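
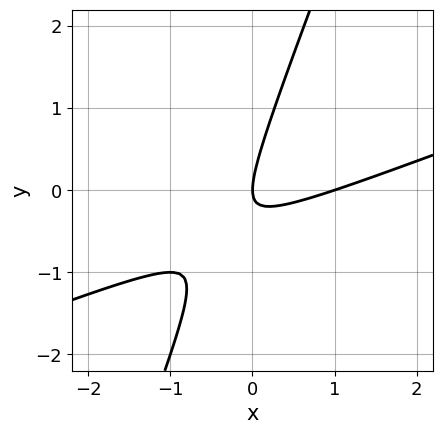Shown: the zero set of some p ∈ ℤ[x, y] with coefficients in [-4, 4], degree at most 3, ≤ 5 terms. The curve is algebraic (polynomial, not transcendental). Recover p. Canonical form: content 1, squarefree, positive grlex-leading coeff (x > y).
The degree is 2 — a generic line meets the curve in up to 2 points.
Checking where it meets the axes: one y-axis crossing is at y = 0; the x-axis gridline crossings are at x ∈ {0, 1}.
Together with the visible shape, these determine p as stated.

x^2 - 3*x*y + y^2 - x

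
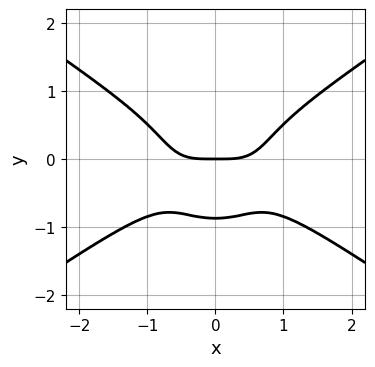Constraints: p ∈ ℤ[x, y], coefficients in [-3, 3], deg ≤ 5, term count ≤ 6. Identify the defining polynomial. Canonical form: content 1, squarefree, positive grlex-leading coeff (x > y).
2*x^4 - 3*x^2*y^2 - 3*y^4 - 2*y

(a) deg p = 4.
(b) Symmetries: the x ↦ −x reflection is a symmetry, so x appears only in even powers.
(c) From the axis intercepts and sections: it crosses the y-axis at the gridline y = 0; it crosses the x-axis at the gridline x = 0.
(d) The integer polynomial consistent with all of this is the stated p.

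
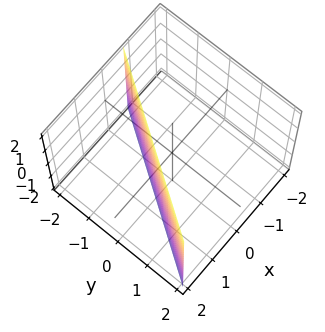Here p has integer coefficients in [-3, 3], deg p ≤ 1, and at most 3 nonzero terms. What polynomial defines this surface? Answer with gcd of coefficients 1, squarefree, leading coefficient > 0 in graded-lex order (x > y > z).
The degree is 1 — every cross-section is a straight line — this is a plane.
From the axis intercepts and sections: it crosses the y-axis at the gridline y = -1; the surface avoids every integer z-axis point in the box.
These observations pin down the coefficients.

3*x - 2*y - 2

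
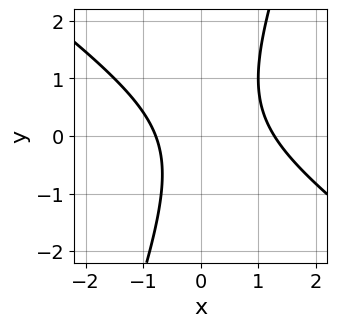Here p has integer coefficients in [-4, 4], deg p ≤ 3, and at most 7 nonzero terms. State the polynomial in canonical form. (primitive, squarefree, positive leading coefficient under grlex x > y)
The degree is 2 — the shape is more complex than any degree-1 curve.
From the axis intercepts and sections: no y-intercept at any integer in the box.
The integer polynomial consistent with all of this is the stated p.

2*x^2 + 2*x*y - y^2 - x - 2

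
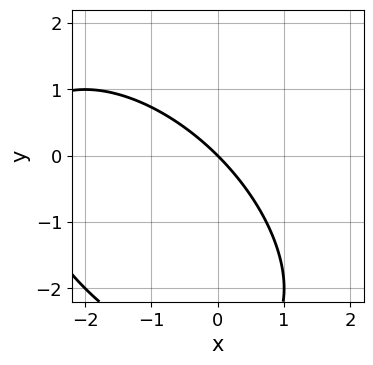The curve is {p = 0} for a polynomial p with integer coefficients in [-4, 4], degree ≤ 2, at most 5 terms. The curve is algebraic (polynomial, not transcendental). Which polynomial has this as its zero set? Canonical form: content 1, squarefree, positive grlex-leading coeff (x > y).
First, deg p = 2.
Then, reading off the gridlines: one x-axis crossing is at x = 0; it meets the y-axis at y = 0 (among the integer gridlines).
Finally, together with the visible shape, these determine p as stated.

x^2 + x*y + y^2 + 3*x + 3*y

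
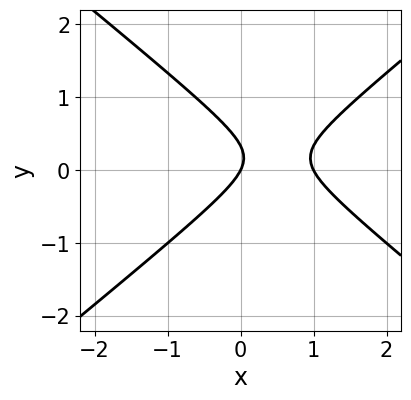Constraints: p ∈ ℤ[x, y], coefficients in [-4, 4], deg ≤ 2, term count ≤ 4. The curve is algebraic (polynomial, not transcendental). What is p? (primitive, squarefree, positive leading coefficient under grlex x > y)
2*x^2 - 3*y^2 - 2*x + y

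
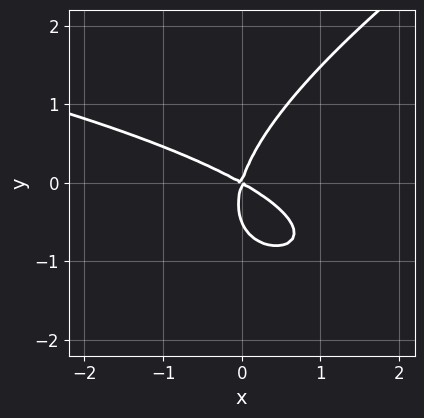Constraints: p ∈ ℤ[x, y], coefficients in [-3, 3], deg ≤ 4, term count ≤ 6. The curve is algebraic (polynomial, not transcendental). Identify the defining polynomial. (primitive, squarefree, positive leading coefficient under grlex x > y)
x*y^2 - 2*y^3 + 2*x^2 + 3*x*y - y^2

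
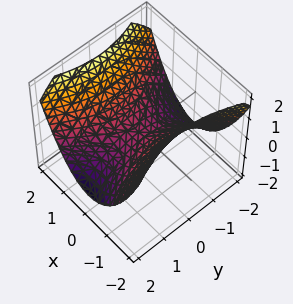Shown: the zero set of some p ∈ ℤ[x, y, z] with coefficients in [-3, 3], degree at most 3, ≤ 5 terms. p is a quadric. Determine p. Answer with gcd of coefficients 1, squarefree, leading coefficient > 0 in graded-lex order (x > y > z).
2*x^2 - y^2 - 3*z

1. Degree: a saddle surface; a quadric, so deg p = 2.
2. Symmetries: it's symmetric under x → −x, forcing even powers of x; it's symmetric under y → −y, forcing even powers of y.
3. Against the integer gridlines: it crosses the x-axis at the gridline x = 0; it meets the z-axis at z = 0 (among the integer gridlines); it crosses the y-axis at the gridline y = 0.
4. Assembling these constraints gives the stated polynomial.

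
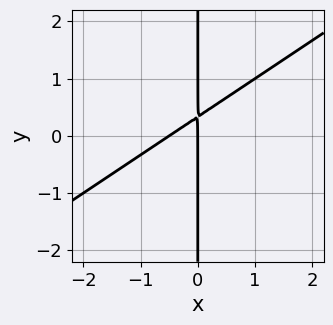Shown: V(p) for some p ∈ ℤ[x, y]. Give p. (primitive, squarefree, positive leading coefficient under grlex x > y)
First, degree: the shape is more complex than any degree-1 curve, so deg p = 2.
Then, reading off the gridlines: every point of the y-axis in the box is on the curve; one x-axis crossing is at x = 0.
Finally, assembling these constraints gives the stated polynomial.

2*x^2 - 3*x*y + x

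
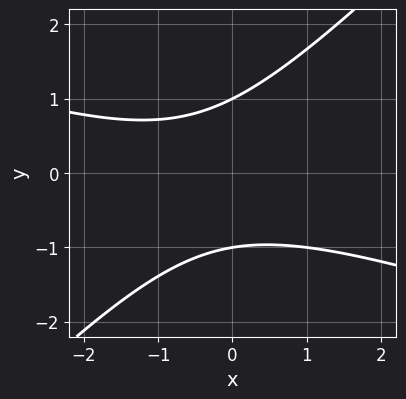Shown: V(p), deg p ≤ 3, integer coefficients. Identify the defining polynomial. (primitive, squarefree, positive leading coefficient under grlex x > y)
x^2 + 2*x*y - 3*y^2 + x + 3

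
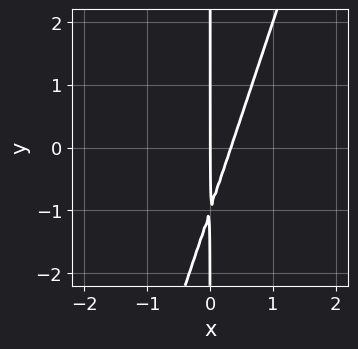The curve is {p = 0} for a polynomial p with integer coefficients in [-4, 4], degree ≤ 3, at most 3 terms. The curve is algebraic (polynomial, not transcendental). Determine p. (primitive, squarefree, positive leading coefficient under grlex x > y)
First, the degree is 2 — a generic line meets the curve in up to 2 points.
Next, from the visible intercepts: one x-axis crossing is at x = 0; the visible y-axis segment lies entirely on the curve.
Finally, these observations pin down the coefficients.

3*x^2 - x*y - x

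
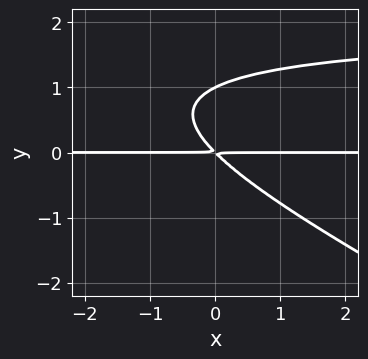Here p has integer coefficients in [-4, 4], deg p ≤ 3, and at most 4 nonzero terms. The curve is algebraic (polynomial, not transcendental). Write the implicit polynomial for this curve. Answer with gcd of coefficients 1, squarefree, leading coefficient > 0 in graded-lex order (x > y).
x*y^2 + 2*y^3 - 2*x*y - 2*y^2

deg p = 3.
From the visible intercepts: every point of the x-axis in the box is on the curve; it meets the y-axis at y = 1 (among the integer gridlines).
These observations pin down the coefficients.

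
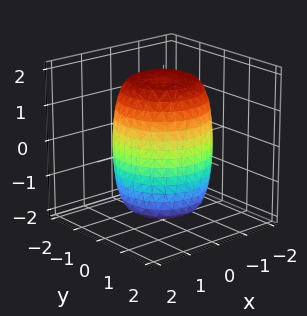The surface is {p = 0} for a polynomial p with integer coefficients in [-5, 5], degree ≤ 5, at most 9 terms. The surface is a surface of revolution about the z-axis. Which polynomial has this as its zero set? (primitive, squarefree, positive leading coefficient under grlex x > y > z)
(a) Degree: no degree-3 surface has this shape, so deg p = 4.
(b) Symmetry: the z-axis is an axis of rotation, so x and y enter only as x² + y².
(c) Checking where it meets the axes: a circular section at z = -1 has radius between 1 and 2.
(d) Matching integer coefficients to the picture gives p.

2*x^4 + 4*x^2*y^2 + 2*y^4 - 2*x^2 - 2*y^2 + z^2 - 3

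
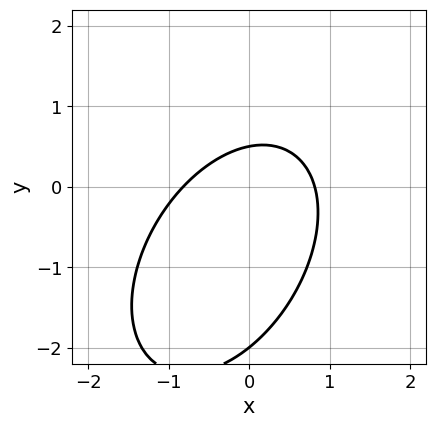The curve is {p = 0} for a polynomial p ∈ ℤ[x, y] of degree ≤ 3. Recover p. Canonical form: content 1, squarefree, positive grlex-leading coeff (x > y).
3*x^2 - 2*x*y + 2*y^2 + 3*y - 2

Degree: the shape is more complex than any degree-1 curve, so deg p = 2.
From the axis intercepts and sections: it meets the y-axis at y = -2 (among the integer gridlines).
Solving for integer coefficients yields p as stated.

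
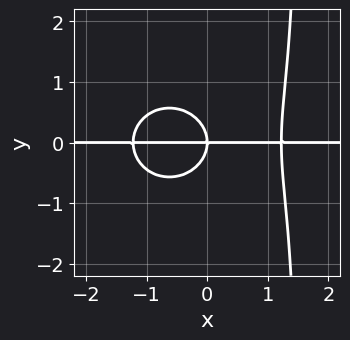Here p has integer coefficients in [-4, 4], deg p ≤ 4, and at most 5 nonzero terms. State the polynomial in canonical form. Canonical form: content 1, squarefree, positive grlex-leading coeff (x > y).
1. deg p = 4. No degree-3 curve has this shape.
2. Checking where it meets the axes: one y-axis crossing is at y = 0; every point of the x-axis in the box is on the curve.
3. Matching integer coefficients to the picture gives p.

2*x^3*y + 2*x*y^3 - 3*y^3 - 3*x*y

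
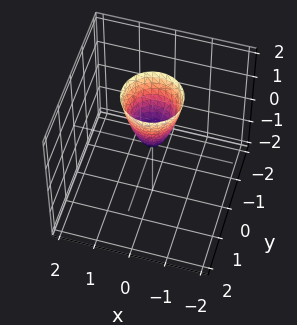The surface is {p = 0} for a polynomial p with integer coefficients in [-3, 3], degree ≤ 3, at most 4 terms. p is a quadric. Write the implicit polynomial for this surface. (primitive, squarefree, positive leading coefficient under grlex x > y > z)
3*x^2 + 3*y^2 - z

Degree: a paraboloid; a quadric, so deg p = 2.
Symmetries: rotational symmetry about the z-axis ⇒ p depends on x, y only through x² + y².
Observable constraints: one y-axis crossing is at y = 0; it crosses the z-axis at the gridline z = 0.
Solving for integer coefficients yields p as stated.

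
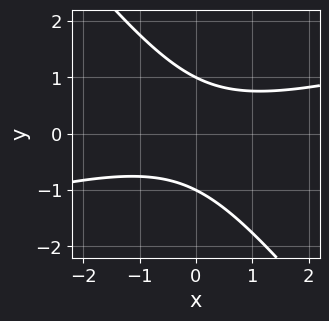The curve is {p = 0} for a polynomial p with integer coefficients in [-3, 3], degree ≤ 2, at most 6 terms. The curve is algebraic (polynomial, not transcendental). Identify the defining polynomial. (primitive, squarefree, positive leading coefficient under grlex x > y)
1. Degree: a generic line meets the curve in up to 2 points, so deg p = 2.
2. From the visible intercepts: it misses every integer gridline on the x-axis; among the integer gridlines, it crosses the y-axis at y ∈ {-1, 1}.
3. Assembling these constraints gives the stated polynomial.

x^2 - 3*x*y - 3*y^2 + 3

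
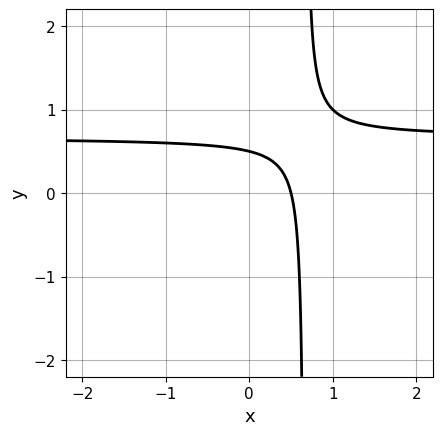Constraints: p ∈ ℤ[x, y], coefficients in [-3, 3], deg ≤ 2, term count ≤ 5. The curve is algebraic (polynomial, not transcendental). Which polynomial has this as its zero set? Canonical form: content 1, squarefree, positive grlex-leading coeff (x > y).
3*x*y - 2*x - 2*y + 1

The degree is 2 — no degree-1 curve has this shape.
The integer polynomial consistent with all of this is the stated p.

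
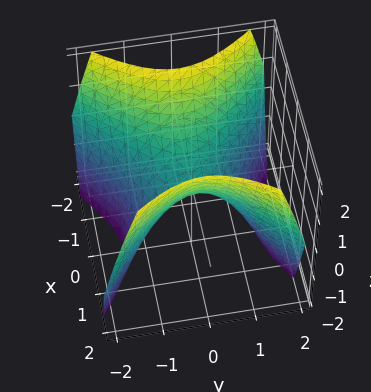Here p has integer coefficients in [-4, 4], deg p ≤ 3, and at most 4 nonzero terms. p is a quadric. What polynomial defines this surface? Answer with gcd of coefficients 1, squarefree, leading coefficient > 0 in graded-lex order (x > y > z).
First, the degree is 2 — a saddle surface; a quadric.
Next, symmetries: the x ↦ −x reflection is a symmetry, so x appears only in even powers; it's symmetric under y → −y, forcing even powers of y.
Next, reading off the gridlines: it crosses the x-axis at the gridline x = 0; it meets the z-axis at z = 0 (among the integer gridlines); one y-axis crossing is at y = 0.
Finally, matching integer coefficients to the picture gives p.

x^2 - y^2 - z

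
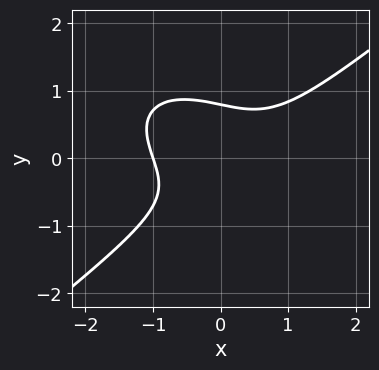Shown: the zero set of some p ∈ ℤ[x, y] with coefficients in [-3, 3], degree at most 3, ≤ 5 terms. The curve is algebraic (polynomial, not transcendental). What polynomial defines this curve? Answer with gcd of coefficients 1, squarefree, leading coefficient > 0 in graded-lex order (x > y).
x^3 - 2*y^3 - x*y + 1

(a) Degree: a generic line meets the curve in up to 3 points, so deg p = 3.
(b) Observable constraints: one x-axis crossing is at x = -1.
(c) Assembling these constraints gives the stated polynomial.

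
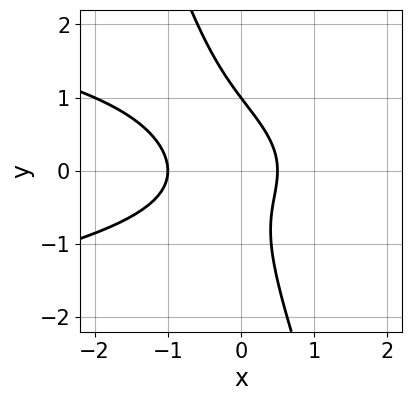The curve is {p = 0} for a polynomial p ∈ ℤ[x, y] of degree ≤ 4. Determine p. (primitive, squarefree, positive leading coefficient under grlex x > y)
3*x*y^2 + y^3 + 2*x^2 + x - 1

First, the degree is 3 — a generic line meets the curve in up to 3 points.
Then, against the integer gridlines: it crosses the y-axis at the gridline y = 1; it crosses the x-axis at the gridline x = -1.
Finally, matching integer coefficients to the picture gives p.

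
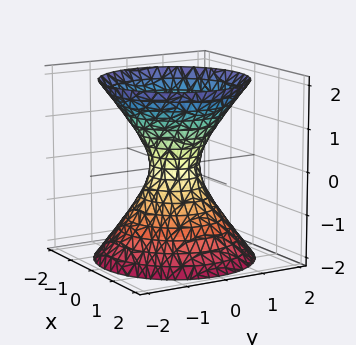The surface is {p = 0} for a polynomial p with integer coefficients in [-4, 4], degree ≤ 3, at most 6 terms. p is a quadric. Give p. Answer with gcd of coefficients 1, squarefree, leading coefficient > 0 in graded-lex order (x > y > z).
The degree is 2 — one connected sheet with a waist; a quadric.
Symmetries: the z ↦ −z reflection is a symmetry, so z appears only in even powers; the surface is invariant under rotation about z: p = q(x² + y², z).
Against the integer gridlines: the surface avoids every integer z-axis point in the box; a circular section at z = -2 has radius between 1 and 2.
These observations pin down the coefficients.

3*x^2 + 3*y^2 - 2*z^2 - 1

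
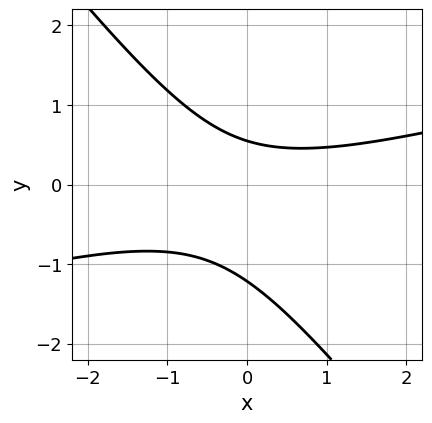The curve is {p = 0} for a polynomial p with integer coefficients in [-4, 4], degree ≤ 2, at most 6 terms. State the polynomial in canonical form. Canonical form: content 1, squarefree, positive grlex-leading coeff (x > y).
x^2 - 3*x*y - 3*y^2 - 2*y + 2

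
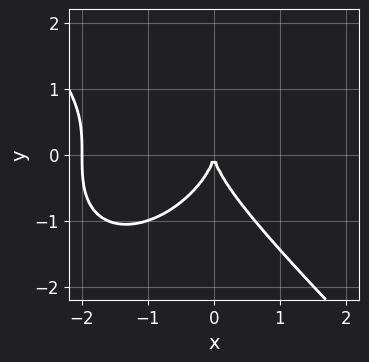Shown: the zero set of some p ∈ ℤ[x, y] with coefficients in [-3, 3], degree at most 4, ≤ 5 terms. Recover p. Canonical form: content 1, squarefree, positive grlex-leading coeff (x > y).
x^3 + y^3 + 2*x^2

First, deg p = 3. The shape is more complex than any degree-2 curve.
Then, against the integer gridlines: it meets the y-axis at y = 0 (among the integer gridlines); among the integer gridlines, it crosses the x-axis at x ∈ {-2, 0}.
Finally, together with the visible shape, these determine p as stated.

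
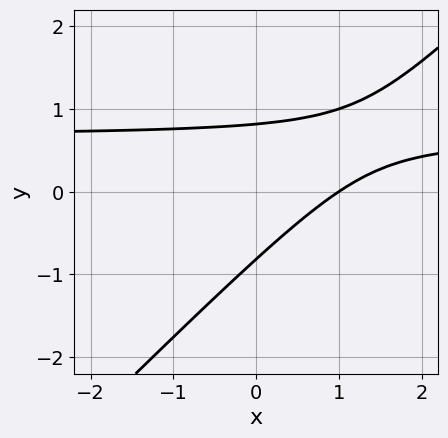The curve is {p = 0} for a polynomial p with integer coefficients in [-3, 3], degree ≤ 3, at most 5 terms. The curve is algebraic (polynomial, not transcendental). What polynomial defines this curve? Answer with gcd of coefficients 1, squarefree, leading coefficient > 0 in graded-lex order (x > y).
3*x*y - 3*y^2 - 2*x + 2

(a) The degree is 2 — a generic line meets the curve in up to 2 points.
(b) Observable constraints: it crosses the x-axis at the gridline x = 1.
(c) Solving for integer coefficients yields p as stated.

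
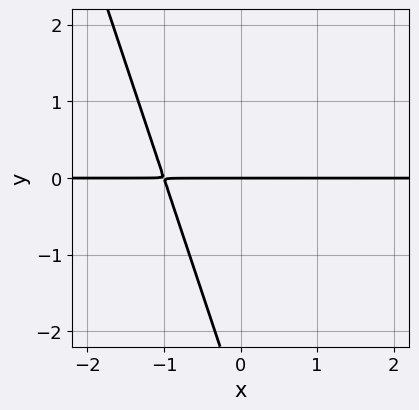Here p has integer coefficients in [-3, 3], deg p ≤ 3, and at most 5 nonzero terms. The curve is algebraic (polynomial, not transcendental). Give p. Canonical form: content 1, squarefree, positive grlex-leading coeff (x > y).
3*x*y + y^2 + 3*y

The degree is 2 — no degree-1 curve has this shape.
Reading off the gridlines: one y-axis crossing is at y = 0; every point of the x-axis in the box is on the curve.
These observations pin down the coefficients.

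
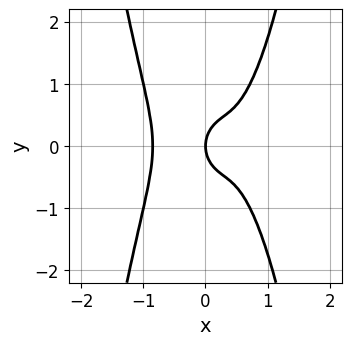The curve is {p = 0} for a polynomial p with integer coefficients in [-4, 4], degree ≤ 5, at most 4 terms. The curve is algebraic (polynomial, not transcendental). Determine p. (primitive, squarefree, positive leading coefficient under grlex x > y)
(a) The degree is 4 — a generic line meets the curve in up to 4 points.
(b) Symmetries: mirror symmetry y ↦ −y ⇒ only even powers of y.
(c) Observable constraints: one y-axis crossing is at y = 0; it crosses the x-axis at the gridline x = 0.
(d) Fitting integer coefficients to these (and the overall shape) gives p.

3*x^4 - x^2 - y^2 + x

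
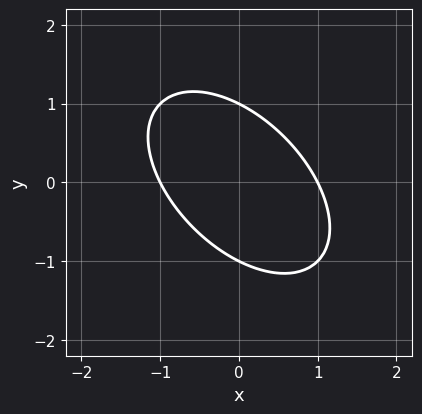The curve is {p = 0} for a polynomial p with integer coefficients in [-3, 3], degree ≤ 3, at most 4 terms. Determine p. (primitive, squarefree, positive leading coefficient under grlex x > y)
x^2 + x*y + y^2 - 1

Degree: no degree-1 curve has this shape, so deg p = 2.
From the visible intercepts: among the integer gridlines, it crosses the x-axis at x ∈ {-1, 1}; among the integer gridlines, it crosses the y-axis at y ∈ {-1, 1}.
Matching integer coefficients to the picture gives p.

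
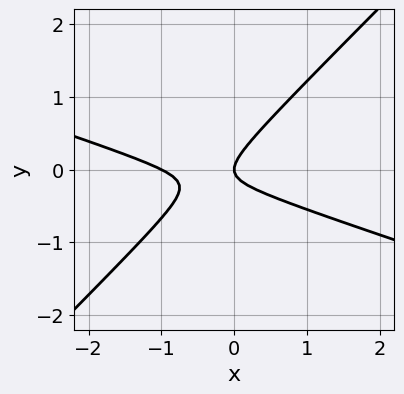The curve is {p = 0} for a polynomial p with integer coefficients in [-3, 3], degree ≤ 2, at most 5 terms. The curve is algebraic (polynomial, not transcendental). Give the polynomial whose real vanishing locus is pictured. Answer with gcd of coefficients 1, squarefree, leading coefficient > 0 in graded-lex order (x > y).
x^2 + 2*x*y - 3*y^2 + x

(a) Degree: a generic line meets the curve in up to 2 points, so deg p = 2.
(b) Reading off the gridlines: it meets the y-axis at y = 0 (among the integer gridlines); the x-axis gridline crossings are at x ∈ {-1, 0}.
(c) Solving for integer coefficients yields p as stated.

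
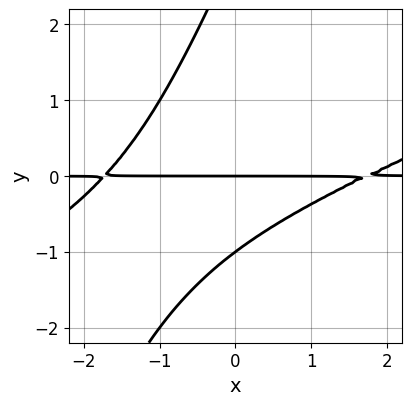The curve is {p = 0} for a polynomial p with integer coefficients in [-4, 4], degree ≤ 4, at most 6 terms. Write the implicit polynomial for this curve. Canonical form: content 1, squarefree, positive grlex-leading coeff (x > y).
x^2*y - 3*x*y^2 + y^3 - 2*y^2 - 3*y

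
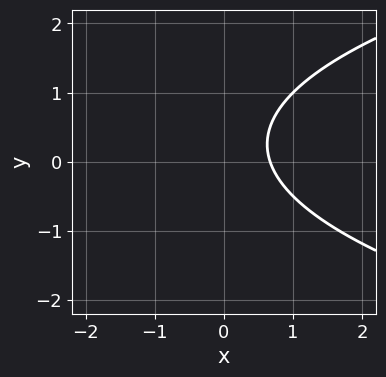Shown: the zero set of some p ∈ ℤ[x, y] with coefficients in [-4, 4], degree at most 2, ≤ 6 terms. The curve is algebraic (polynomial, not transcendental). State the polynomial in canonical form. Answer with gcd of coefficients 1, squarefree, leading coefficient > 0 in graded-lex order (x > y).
The degree is 2 — the shape is more complex than any degree-1 curve.
From the visible intercepts: the curve avoids every integer y-axis point in the box.
Fitting integer coefficients to these (and the overall shape) gives p.

2*y^2 - 3*x - y + 2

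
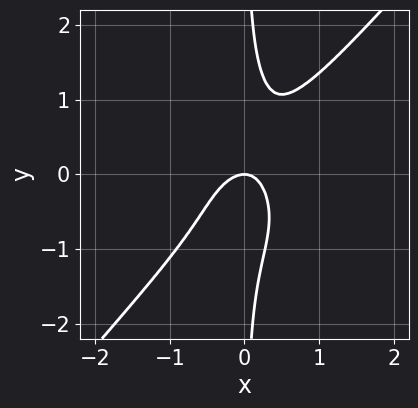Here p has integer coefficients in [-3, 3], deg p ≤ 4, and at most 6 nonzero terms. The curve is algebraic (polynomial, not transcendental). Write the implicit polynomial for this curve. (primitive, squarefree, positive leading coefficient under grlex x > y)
(a) deg p = 4. A generic line meets the curve in up to 4 points.
(b) From the axis intercepts and sections: it crosses the x-axis at the gridline x = 0; it meets the y-axis at y = 0 (among the integer gridlines).
(c) Assembling these constraints gives the stated polynomial.

3*x^4 - 2*x*y^3 + 2*x^2 - x*y + y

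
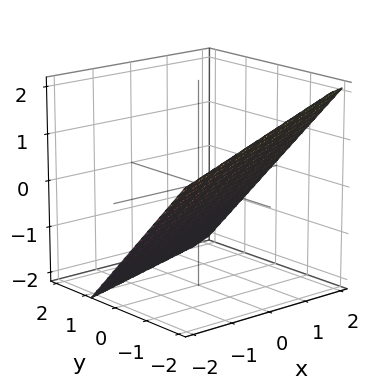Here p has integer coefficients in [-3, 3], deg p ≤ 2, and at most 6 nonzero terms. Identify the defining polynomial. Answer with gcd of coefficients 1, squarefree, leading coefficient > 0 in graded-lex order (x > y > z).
First, deg p = 1. The surface is flat (a plane).
Next, from the visible intercepts: one x-axis crossing is at x = 2.
Finally, matching integer coefficients to the picture gives p.

x - 3*y - 3*z - 2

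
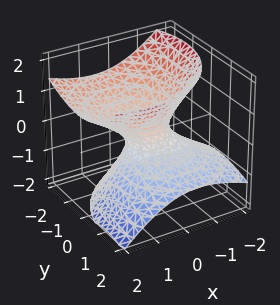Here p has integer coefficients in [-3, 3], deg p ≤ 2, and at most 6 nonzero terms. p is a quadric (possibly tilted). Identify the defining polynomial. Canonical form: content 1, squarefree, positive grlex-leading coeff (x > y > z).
1. Degree: the shape is more complex than any degree-1 surface, so deg p = 2.
2. From the visible intercepts: the surface avoids every integer z-axis point in the box.
3. The integer polynomial consistent with all of this is the stated p.

2*x^2 - 2*x*z + 2*y^2 + 2*y*z - 3*z^2 - 1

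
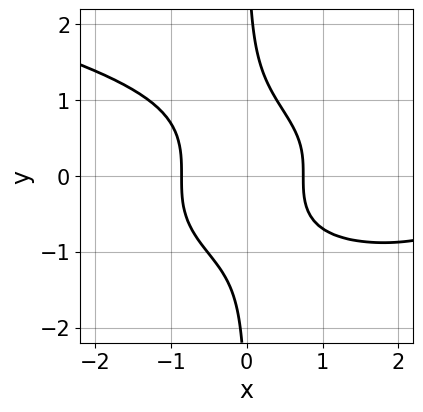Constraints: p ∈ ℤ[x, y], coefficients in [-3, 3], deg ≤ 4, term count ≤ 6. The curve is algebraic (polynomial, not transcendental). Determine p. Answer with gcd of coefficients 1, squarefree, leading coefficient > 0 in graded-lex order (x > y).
3*x*y^3 - x^3 + 3*x^2 + x - 2

1. The degree is 4 — no degree-3 curve has this shape.
2. From the visible intercepts: the curve avoids every integer y-axis point in the box.
3. Fitting integer coefficients to these (and the overall shape) gives p.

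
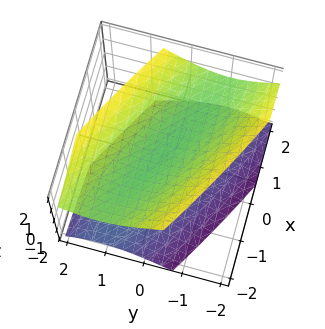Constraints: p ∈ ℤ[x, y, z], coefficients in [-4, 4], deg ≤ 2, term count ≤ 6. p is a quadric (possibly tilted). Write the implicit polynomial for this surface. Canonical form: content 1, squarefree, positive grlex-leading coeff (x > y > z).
(a) I count 2 distinct pieces. They look like related sheets of one shape, so recover p as a whole.
(b) The degree is 2 — a generic line meets the surface in up to 2 points.
(c) Checking where it meets the axes: it misses every integer gridline on the x-axis; among the integer gridlines, it crosses the z-axis at z ∈ {-1, 1}; no y-intercept at any integer in the box.
(d) Putting this together gives p.

x^2 + 3*x*y + 3*y^2 - 3*z^2 + 3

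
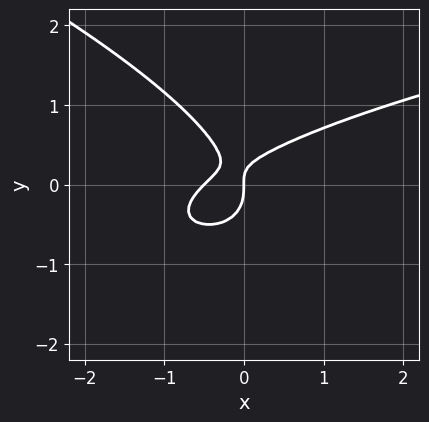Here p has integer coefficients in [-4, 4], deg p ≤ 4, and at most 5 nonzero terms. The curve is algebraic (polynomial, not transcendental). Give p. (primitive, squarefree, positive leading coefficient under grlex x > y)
x*y^2 + 3*y^3 - 2*x^2 + 2*x*y - x

First, the degree is 3 — no degree-2 curve has this shape.
Next, from the axis intercepts and sections: it crosses the x-axis at the gridline x = 0; it crosses the y-axis at the gridline y = 0.
Finally, together with the visible shape, these determine p as stated.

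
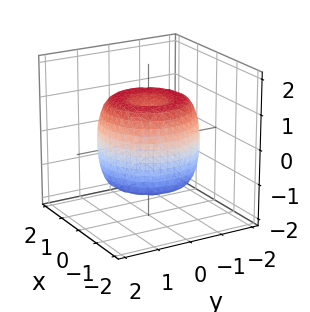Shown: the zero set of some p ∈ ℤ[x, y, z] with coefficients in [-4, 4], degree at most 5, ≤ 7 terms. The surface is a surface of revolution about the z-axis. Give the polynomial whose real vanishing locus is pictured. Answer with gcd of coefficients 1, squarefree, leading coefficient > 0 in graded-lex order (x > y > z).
The degree is 4 — the shape is more complex than any degree-3 surface.
Symmetry: the z-axis is an axis of rotation, so x and y enter only as x² + y².
From the visible intercepts: a circular section at z = -1 has radius between 1 and 2; among the integer gridlines, it crosses the z-axis at z ∈ {-1, 1}.
The integer polynomial consistent with all of this is the stated p.

2*x^4 + 4*x^2*y^2 + 2*y^4 - 3*x^2 - 3*y^2 + 2*z^2 - 2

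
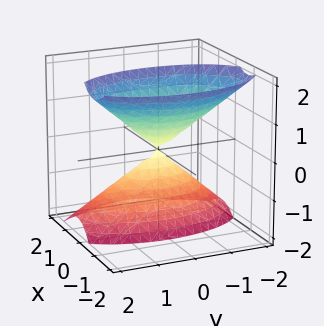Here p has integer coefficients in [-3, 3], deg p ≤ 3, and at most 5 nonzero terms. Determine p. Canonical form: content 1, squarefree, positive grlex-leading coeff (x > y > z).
3*x^2 + 2*x*z + y^2 - z^2

1. I count 2 distinct pieces.
2. deg p = 2.
3. Reading off the gridlines: one x-axis crossing is at x = 0; one z-axis crossing is at z = 0; it meets the y-axis at y = 0 (among the integer gridlines).
4. Assembling these constraints gives the stated polynomial.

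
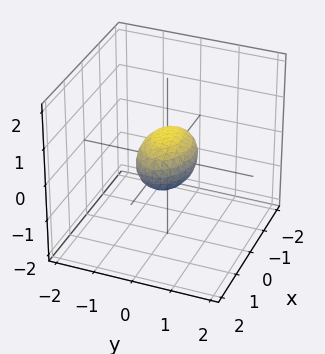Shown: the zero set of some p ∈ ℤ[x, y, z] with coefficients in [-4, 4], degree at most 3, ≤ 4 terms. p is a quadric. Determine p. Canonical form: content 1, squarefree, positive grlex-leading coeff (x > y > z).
(a) The degree is 2 — a closed, bounded, convex surface; a quadric.
(b) Symmetries: the z ↦ −z reflection is a symmetry, so z appears only in even powers; the x ↦ −x reflection is a symmetry, so x appears only in even powers; it's symmetric under y → −y, forcing even powers of y.
(c) From the visible intercepts: among the integer gridlines, it crosses the x-axis at x ∈ {-1, 1}.
(d) Together with the visible shape, these determine p as stated.

x^2 + 2*y^2 + 2*z^2 - 1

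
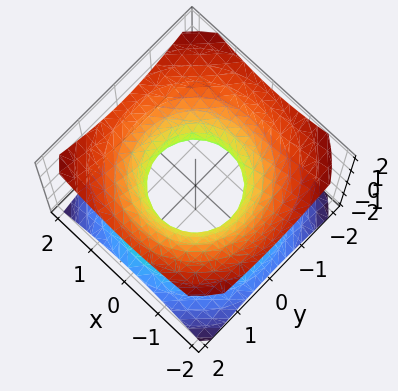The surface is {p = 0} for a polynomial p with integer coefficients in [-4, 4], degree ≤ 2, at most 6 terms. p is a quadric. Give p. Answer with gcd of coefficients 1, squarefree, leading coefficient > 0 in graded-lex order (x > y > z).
1. deg p = 2. An hourglass — one-sheet hyperboloid; a quadric.
2. Symmetry: the z-axis is an axis of rotation, so x and y enter only as x² + y²; the z ↦ −z reflection is a symmetry, so z appears only in even powers.
3. Checking where it meets the axes: the x-axis gridline crossings are at x ∈ {-1, 1}; among the integer gridlines, it crosses the y-axis at y ∈ {-1, 1}; a circular section at z = -1 has radius between 1 and 2; no z-intercept at any integer in the box.
4. Fitting integer coefficients to these (and the overall shape) gives p.

2*x^2 + 2*y^2 - 3*z^2 - 2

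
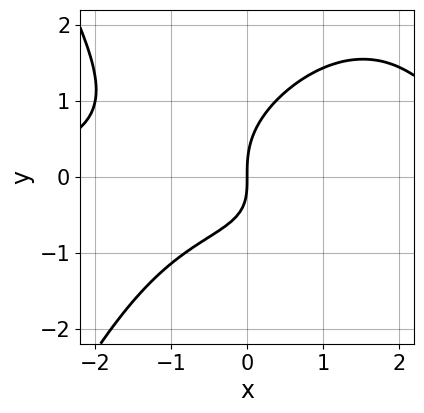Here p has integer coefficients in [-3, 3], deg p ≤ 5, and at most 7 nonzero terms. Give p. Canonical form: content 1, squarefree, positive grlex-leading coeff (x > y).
x^3*y - x^2*y + 2*y^3 - 2*x*y - 3*x

First, deg p = 4.
Then, observable constraints: it meets the y-axis at y = 0 (among the integer gridlines); it meets the x-axis at x = 0 (among the integer gridlines).
Finally, the integer polynomial consistent with all of this is the stated p.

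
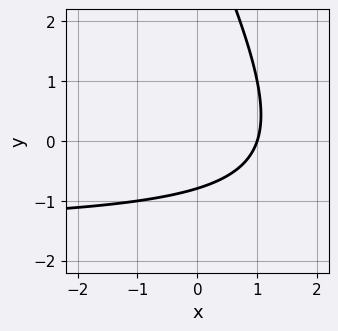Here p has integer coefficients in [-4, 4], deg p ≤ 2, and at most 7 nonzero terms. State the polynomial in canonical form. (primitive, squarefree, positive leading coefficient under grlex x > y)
2*x*y + y^2 + 3*x - 3*y - 3

Degree: no degree-1 curve has this shape, so deg p = 2.
From the visible intercepts: it crosses the x-axis at the gridline x = 1.
These observations pin down the coefficients.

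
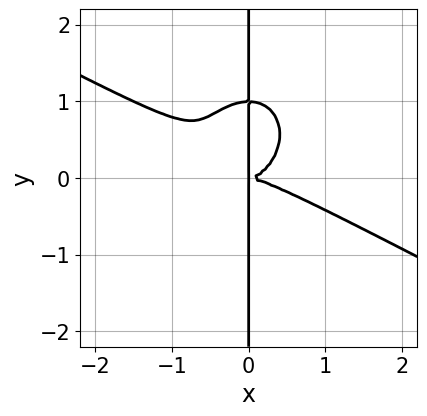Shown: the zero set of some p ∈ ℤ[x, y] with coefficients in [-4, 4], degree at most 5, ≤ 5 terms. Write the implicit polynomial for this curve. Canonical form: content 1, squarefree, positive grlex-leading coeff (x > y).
1. Degree: the shape is more complex than any degree-3 curve, so deg p = 4.
2. From the axis intercepts and sections: the visible y-axis segment lies entirely on the curve.
3. Matching integer coefficients to the picture gives p.

2*x^4 + 3*x^3*y + 3*x*y^3 - 3*x*y^2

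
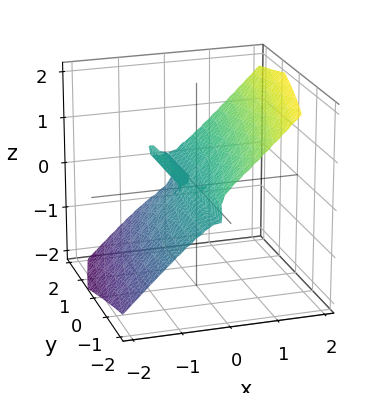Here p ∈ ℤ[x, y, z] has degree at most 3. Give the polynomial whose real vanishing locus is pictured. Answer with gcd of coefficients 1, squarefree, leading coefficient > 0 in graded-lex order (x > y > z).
3*x^3 - x*y*z - y*z^2 - 3*z^3 + x^2

The degree is 3 — a generic line meets the surface in up to 3 points.
Checking where it meets the axes: it crosses the x-axis at the gridline x = 0; one z-axis crossing is at z = 0; the visible y-axis segment lies entirely on the surface.
Putting this together gives p.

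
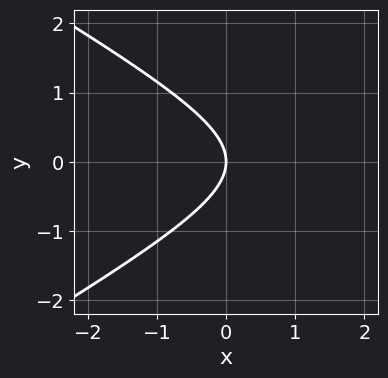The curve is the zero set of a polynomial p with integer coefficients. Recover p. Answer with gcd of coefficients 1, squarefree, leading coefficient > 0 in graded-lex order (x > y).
(a) deg p = 2. No degree-1 curve has this shape.
(b) Symmetries: mirror symmetry y ↦ −y ⇒ only even powers of y.
(c) Against the integer gridlines: it crosses the y-axis at the gridline y = 0; it crosses the x-axis at the gridline x = 0.
(d) Solving for integer coefficients yields p as stated.

x^2 - 3*y^2 - 3*x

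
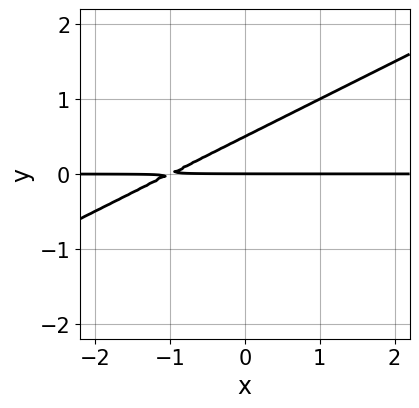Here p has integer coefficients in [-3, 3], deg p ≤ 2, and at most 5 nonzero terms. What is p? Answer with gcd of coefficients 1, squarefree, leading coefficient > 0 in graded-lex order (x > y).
x*y - 2*y^2 + y

(a) Degree: the shape is more complex than any degree-1 curve, so deg p = 2.
(b) Against the integer gridlines: it crosses the y-axis at the gridline y = 0; every point of the x-axis in the box is on the curve.
(c) Assembling these constraints gives the stated polynomial.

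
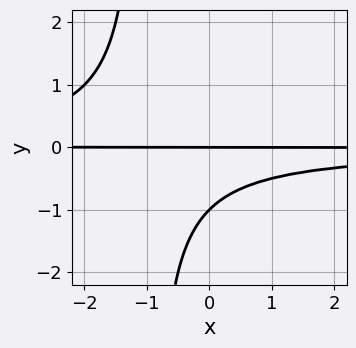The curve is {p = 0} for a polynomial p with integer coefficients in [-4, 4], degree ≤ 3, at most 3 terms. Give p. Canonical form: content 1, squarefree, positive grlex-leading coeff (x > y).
x*y^2 + y^2 + y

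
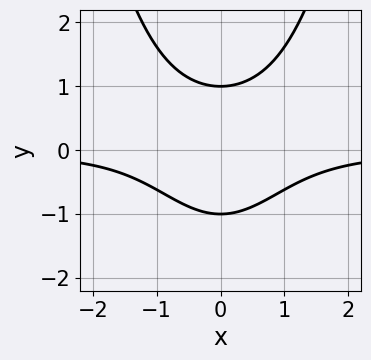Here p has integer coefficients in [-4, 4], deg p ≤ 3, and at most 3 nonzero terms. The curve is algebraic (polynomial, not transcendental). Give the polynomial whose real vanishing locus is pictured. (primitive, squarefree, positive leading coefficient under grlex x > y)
1. Degree: a generic line meets the curve in up to 3 points, so deg p = 3.
2. Symmetries: it's symmetric under x → −x, forcing even powers of x.
3. Observable constraints: among the integer gridlines, it crosses the y-axis at y ∈ {-1, 1}; the curve avoids every integer x-axis point in the box.
4. Matching integer coefficients to the picture gives p.

x^2*y - y^2 + 1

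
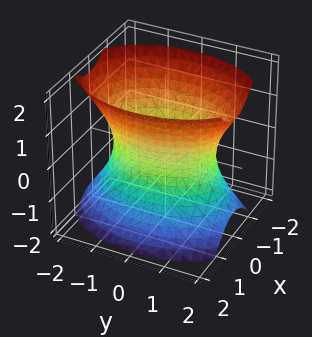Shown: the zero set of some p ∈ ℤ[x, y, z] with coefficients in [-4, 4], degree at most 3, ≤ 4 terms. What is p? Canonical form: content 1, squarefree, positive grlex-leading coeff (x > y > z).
2*x^2 + y^2 - z^2 - 2

First, degree: an hourglass — one-sheet hyperboloid; a quadric, so deg p = 2.
Then, symmetries: the z ↦ −z reflection is a symmetry, so z appears only in even powers; the x ↦ −x reflection is a symmetry, so x appears only in even powers; the y ↦ −y reflection is a symmetry, so y appears only in even powers.
Then, from the visible intercepts: the x-axis gridline crossings are at x ∈ {-1, 1}; no z-intercept at any integer in the box.
Finally, the integer polynomial consistent with all of this is the stated p.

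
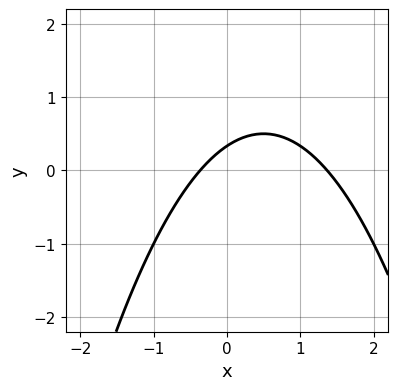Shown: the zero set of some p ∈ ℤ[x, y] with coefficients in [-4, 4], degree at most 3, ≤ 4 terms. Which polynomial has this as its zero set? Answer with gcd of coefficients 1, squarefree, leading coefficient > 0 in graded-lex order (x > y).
2*x^2 - 2*x + 3*y - 1

1. deg p = 2.
2. Solving for integer coefficients yields p as stated.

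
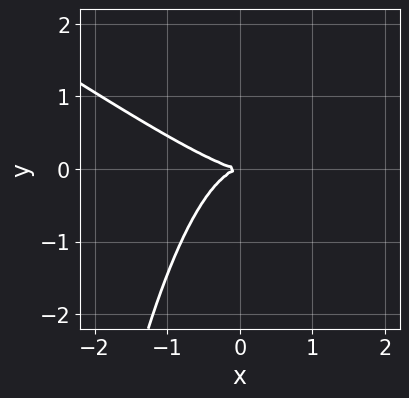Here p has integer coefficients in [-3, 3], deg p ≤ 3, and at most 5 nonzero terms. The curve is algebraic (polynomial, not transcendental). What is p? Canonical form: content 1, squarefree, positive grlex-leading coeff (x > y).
2*x^3 + 3*x^2*y + 3*y^2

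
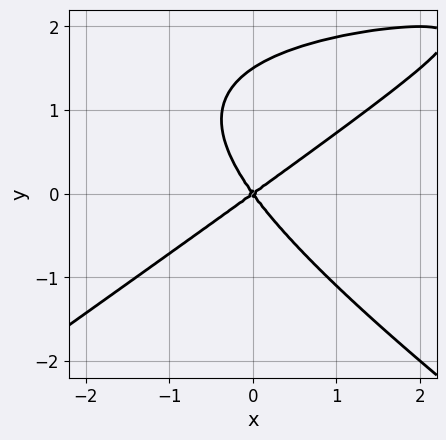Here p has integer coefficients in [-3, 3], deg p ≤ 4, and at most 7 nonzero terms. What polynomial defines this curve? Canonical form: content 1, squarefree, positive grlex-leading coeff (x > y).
First, deg p = 3. The shape is more complex than any degree-2 curve.
Then, from the visible intercepts: it crosses the y-axis at the gridline y = 0; it crosses the x-axis at the gridline x = 0.
Finally, fitting integer coefficients to these (and the overall shape) gives p.

x^2*y - 2*y^3 - 3*x^2 + 2*x*y + 3*y^2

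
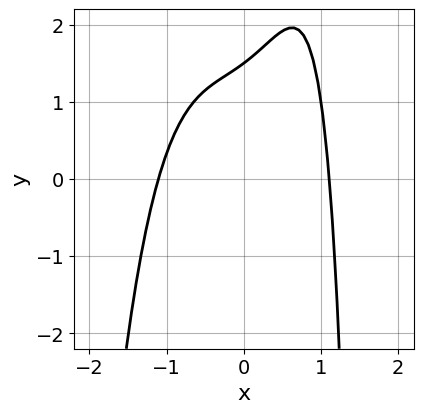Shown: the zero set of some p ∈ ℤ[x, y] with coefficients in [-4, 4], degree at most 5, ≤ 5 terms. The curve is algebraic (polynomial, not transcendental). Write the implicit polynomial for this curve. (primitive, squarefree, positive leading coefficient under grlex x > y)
1. Degree: the shape is more complex than any degree-3 curve, so deg p = 4.
2. Matching integer coefficients to the picture gives p.

2*x^4 - x*y + 2*y - 3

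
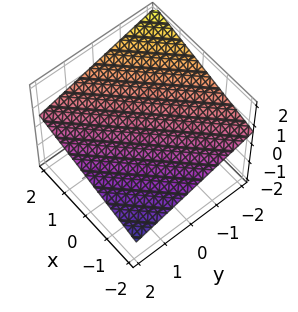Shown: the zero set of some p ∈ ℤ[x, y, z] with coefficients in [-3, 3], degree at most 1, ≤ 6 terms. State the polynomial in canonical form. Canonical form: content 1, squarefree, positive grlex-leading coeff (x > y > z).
x - y - 3*z + 2

(a) deg p = 1. The surface is flat (a plane).
(b) From the visible intercepts: one x-axis crossing is at x = -2; it meets the y-axis at y = 2 (among the integer gridlines).
(c) Putting this together gives p.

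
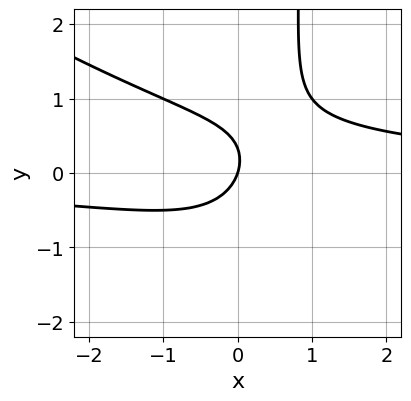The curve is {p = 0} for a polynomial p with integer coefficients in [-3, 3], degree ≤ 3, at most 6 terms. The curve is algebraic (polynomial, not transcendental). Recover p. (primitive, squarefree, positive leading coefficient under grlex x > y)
(a) Degree: no degree-2 curve has this shape, so deg p = 3.
(b) Against the integer gridlines: it crosses the y-axis at the gridline y = 0; one x-axis crossing is at x = 0.
(c) Solving for integer coefficients yields p as stated.

2*x^2*y + 3*x*y^2 - 3*y^2 - 3*x + y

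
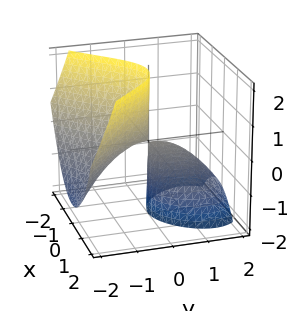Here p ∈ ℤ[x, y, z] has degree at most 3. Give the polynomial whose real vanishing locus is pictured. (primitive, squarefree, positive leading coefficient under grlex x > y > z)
y^3 + 3*x^2 + 3*y*z

First, there are 2 components.
Then, deg p = 3.
Then, against the integer gridlines: it crosses the x-axis at the gridline x = 0; the visible z-axis segment lies entirely on the surface; it meets the y-axis at y = 0 (among the integer gridlines).
Finally, together with the visible shape, these determine p as stated.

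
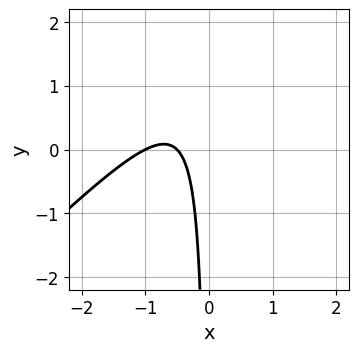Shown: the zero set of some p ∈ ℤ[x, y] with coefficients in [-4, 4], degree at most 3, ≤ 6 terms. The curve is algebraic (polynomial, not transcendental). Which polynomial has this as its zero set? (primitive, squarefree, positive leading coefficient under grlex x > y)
2*x^2 - 2*x*y + 3*x + 1

First, degree: a generic line meets the curve in up to 2 points, so deg p = 2.
Then, reading off the gridlines: it misses every integer gridline on the y-axis; one x-axis crossing is at x = -1.
Finally, putting this together gives p.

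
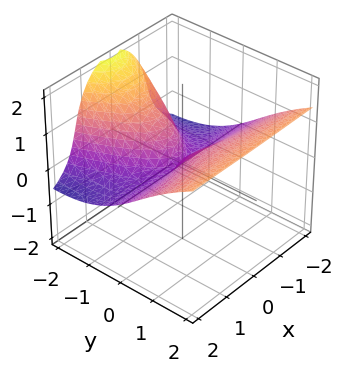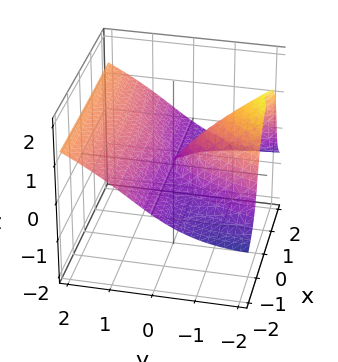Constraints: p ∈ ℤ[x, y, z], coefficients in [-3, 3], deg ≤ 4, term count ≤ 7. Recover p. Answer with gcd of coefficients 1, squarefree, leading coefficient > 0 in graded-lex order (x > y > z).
1. deg p = 3. No degree-2 surface has this shape.
2. Against the integer gridlines: it crosses the z-axis at the gridline z = 0; it crosses the y-axis at the gridline y = 0.
3. Solving for integer coefficients yields p as stated. Check: (2, 0, 0) on the x-axis lies on the surface, and p(2, 0, 0) = 0. ✓

2*x^2*y - 3*x^2*z - y*z^2 - 2*z^3 + 2*y^2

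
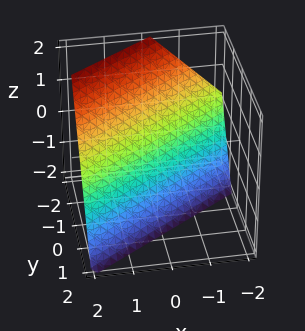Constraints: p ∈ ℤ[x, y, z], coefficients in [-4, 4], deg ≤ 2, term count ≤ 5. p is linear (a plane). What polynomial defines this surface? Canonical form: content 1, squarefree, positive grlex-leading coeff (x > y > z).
The degree is 1 — every cross-section is a straight line — this is a plane.
From the visible intercepts: it meets the z-axis at z = -1 (among the integer gridlines); it crosses the x-axis at the gridline x = 1.
Matching integer coefficients to the picture gives p.

2*x - 3*y - 2*z - 2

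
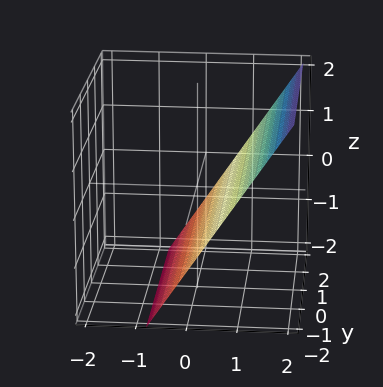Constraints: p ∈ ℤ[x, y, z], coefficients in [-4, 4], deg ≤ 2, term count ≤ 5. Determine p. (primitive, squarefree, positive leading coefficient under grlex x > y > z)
First, the degree is 1 — the surface is flat (a plane).
Then, observable constraints: one z-axis crossing is at z = -1; the surface avoids every integer y-axis point in the box.
Finally, solving for integer coefficients yields p as stated.

3*x - 2*z - 2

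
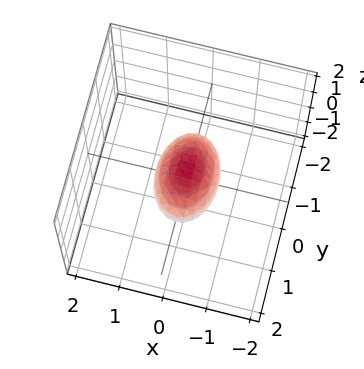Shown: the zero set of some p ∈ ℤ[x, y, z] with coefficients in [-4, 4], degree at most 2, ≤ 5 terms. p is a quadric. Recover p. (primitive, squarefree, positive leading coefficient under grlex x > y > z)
2*x^2 + y^2 + 2*z^2 - 1

1. Degree: bounded and convex; a quadric, so deg p = 2.
2. Symmetries: the z ↦ −z reflection is a symmetry, so z appears only in even powers; it's symmetric under y → −y, forcing even powers of y; mirror symmetry x ↦ −x ⇒ only even powers of x.
3. Against the integer gridlines: among the integer gridlines, it crosses the y-axis at y ∈ {-1, 1}.
4. Putting this together gives p.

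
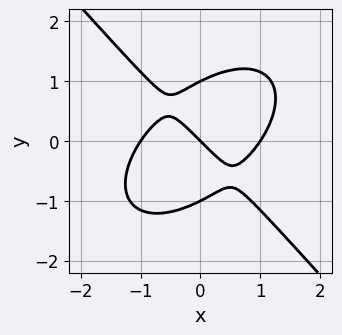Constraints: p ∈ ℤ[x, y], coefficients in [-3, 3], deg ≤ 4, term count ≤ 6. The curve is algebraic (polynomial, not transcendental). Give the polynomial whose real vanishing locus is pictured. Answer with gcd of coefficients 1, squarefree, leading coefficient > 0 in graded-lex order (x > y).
(a) The degree is 3 — a generic line meets the curve in up to 3 points.
(b) Checking where it meets the axes: among the integer gridlines, it crosses the y-axis at y ∈ {-1, 0, 1}; among the integer gridlines, it crosses the x-axis at x ∈ {-1, 0, 1}.
(c) Fitting integer coefficients to these (and the overall shape) gives p.

3*x^3 - x^2*y + 3*y^3 - 3*x - 3*y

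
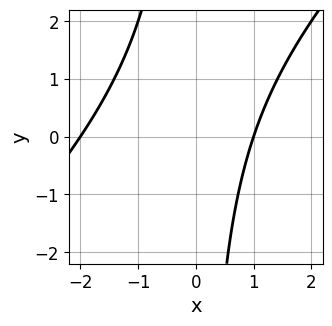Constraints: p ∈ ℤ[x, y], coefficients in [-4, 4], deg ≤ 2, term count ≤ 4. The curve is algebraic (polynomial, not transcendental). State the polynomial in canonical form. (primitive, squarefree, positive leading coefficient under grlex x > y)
x^2 - x*y + x - 2

Degree: a generic line meets the curve in up to 2 points, so deg p = 2.
Reading off the gridlines: among the integer gridlines, it crosses the x-axis at x ∈ {-2, 1}; the curve avoids every integer y-axis point in the box.
Solving for integer coefficients yields p as stated.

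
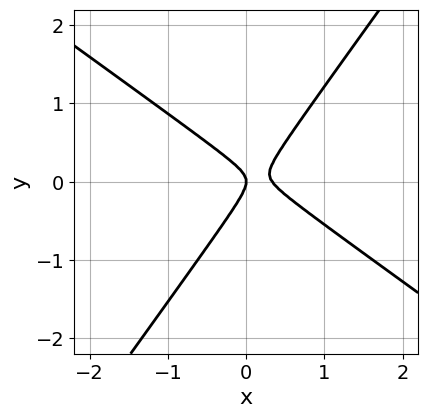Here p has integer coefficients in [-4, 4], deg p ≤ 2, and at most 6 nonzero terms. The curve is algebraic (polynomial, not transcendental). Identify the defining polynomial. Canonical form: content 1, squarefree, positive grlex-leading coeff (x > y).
3*x^2 + 2*x*y - 3*y^2 - x

(a) The degree is 2 — the shape is more complex than any degree-1 curve.
(b) Observable constraints: it meets the x-axis at x = 0 (among the integer gridlines); it meets the y-axis at y = 0 (among the integer gridlines).
(c) Matching integer coefficients to the picture gives p.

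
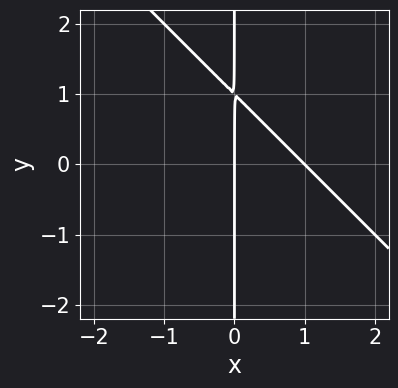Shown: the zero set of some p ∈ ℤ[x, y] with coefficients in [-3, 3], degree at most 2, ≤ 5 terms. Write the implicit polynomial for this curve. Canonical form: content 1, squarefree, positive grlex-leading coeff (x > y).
x^2 + x*y - x

First, degree: a generic line meets the curve in up to 2 points, so deg p = 2.
Next, reading off the gridlines: every point of the y-axis in the box is on the curve; the x-axis gridline crossings are at x ∈ {0, 1}.
Finally, assembling these constraints gives the stated polynomial.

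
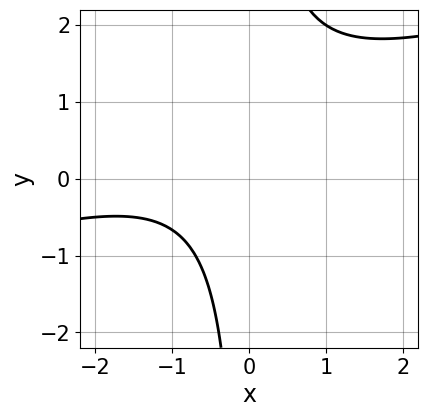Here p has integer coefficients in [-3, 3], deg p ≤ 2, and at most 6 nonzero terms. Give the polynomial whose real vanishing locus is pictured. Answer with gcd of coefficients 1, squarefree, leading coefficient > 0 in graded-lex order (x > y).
First, degree: a generic line meets the curve in up to 2 points, so deg p = 2.
Next, checking where it meets the axes: the curve avoids every integer y-axis point in the box; it misses every integer gridline on the x-axis.
Finally, these observations pin down the coefficients.

x^2 - 3*x*y + 2*x + 3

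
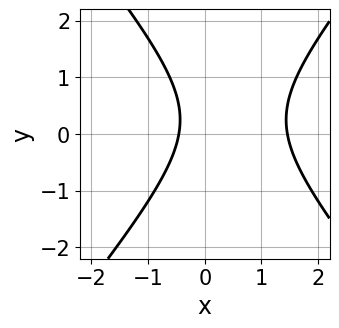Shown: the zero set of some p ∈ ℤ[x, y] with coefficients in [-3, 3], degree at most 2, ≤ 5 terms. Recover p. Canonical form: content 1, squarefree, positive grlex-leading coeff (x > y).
Degree: the shape is more complex than any degree-1 curve, so deg p = 2.
From the axis intercepts and sections: the curve avoids every integer y-axis point in the box.
Putting this together gives p.

3*x^2 - 2*y^2 - 3*x + y - 2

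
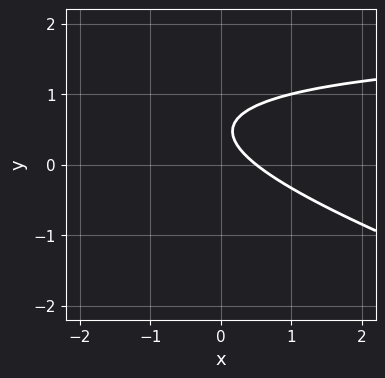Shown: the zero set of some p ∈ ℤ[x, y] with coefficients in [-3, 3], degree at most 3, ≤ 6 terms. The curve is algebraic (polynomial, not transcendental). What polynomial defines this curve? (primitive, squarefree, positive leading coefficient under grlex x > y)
x*y + 3*y^2 - 2*x - 3*y + 1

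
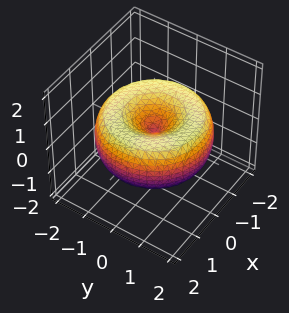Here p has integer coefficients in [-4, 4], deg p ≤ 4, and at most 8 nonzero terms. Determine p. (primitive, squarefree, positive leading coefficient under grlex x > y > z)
1. deg p = 4. No degree-3 surface has this shape.
2. Symmetries: the z-axis is an axis of rotation, so x and y enter only as x² + y².
3. Reading off the gridlines: one z-axis crossing is at z = 0; it meets the y-axis at y = 0 (among the integer gridlines); a circular section at z = 0 has radius between 1 and 2.
4. Fitting integer coefficients to these (and the overall shape) gives p.

x^4 + 2*x^2*y^2 + y^4 - 3*x^2 - 3*y^2 + 3*z^2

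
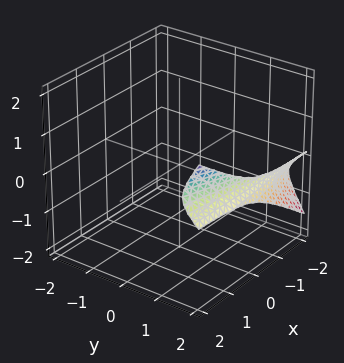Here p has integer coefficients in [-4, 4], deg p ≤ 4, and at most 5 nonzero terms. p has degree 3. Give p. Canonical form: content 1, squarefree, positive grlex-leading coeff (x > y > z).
The degree is 3 — a generic line meets the surface in up to 3 points.
Reading off the gridlines: it crosses the y-axis at the gridline y = 2; every point of the x-axis in the box is on the surface.
Putting this together gives p.

x*y*z + y^3 - 2*y^2 - 3*z^2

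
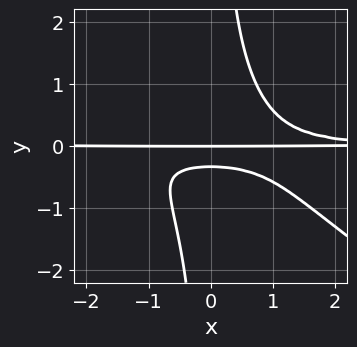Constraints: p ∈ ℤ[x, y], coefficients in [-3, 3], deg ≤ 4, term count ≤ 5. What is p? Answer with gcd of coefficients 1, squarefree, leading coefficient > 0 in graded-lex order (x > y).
2*x^2*y^2 + 3*x*y^3 + x*y^2 - 3*y^2 - y

(a) deg p = 4.
(b) Checking where it meets the axes: one y-axis crossing is at y = 0; every point of the x-axis in the box is on the curve.
(c) Fitting integer coefficients to these (and the overall shape) gives p.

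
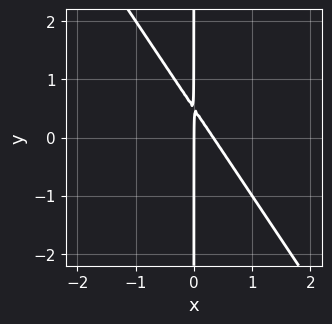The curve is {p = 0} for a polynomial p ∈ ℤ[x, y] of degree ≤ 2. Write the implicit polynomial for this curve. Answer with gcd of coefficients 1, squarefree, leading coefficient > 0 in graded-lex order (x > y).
The degree is 2 — no degree-1 curve has this shape.
Checking where it meets the axes: every point of the y-axis in the box is on the curve; one x-axis crossing is at x = 0.
Fitting integer coefficients to these (and the overall shape) gives p.

3*x^2 + 2*x*y - x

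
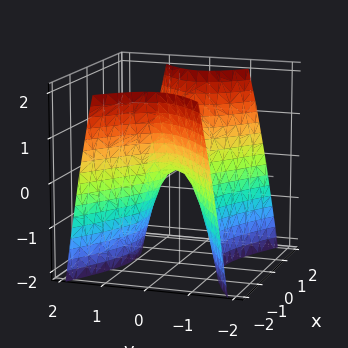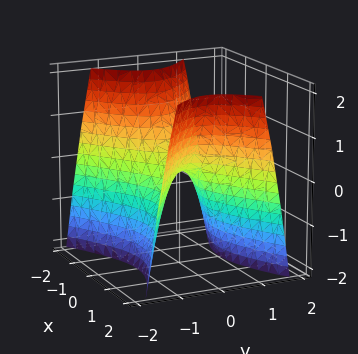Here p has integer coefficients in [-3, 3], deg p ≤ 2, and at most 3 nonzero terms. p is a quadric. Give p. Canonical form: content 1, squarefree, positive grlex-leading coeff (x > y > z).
Degree: a hyperbolic paraboloid; a quadric, so deg p = 2.
Symmetries: mirror symmetry y ↦ −y ⇒ only even powers of y; the x ↦ −x reflection is a symmetry, so x appears only in even powers.
From the axis intercepts and sections: one x-axis crossing is at x = 0; one y-axis crossing is at y = 0; it crosses the z-axis at the gridline z = 0.
Putting this together gives p.

x^2 - 2*y^2 - z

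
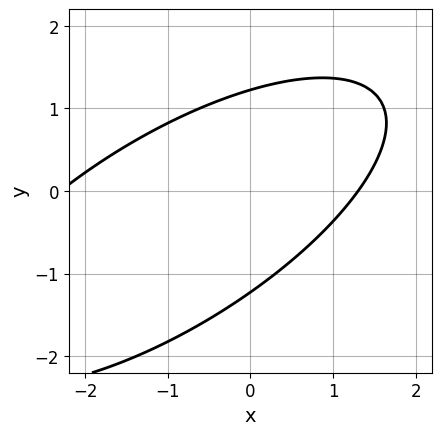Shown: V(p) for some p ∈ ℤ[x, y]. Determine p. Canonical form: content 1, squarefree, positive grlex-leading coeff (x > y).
x^2 - 2*x*y + 2*y^2 + x - 3

deg p = 2.
Matching integer coefficients to the picture gives p.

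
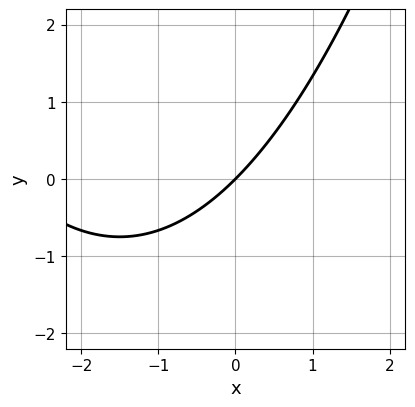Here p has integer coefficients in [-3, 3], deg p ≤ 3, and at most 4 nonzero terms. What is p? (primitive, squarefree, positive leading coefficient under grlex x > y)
The degree is 2 — the shape is more complex than any degree-1 curve.
From the axis intercepts and sections: it crosses the y-axis at the gridline y = 0; one x-axis crossing is at x = 0.
Matching integer coefficients to the picture gives p.

x^2 + 3*x - 3*y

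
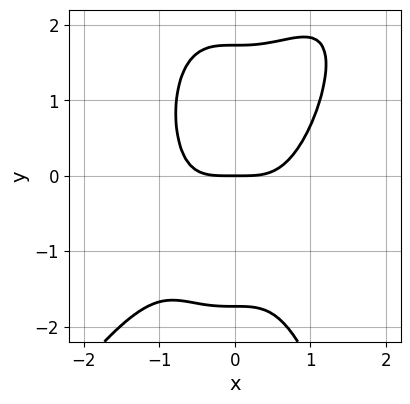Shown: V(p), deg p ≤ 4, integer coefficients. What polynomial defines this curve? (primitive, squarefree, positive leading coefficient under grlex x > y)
3*x^4 - 2*x^3*y + y^3 - 3*y

1. The degree is 4 — no degree-3 curve has this shape.
2. From the axis intercepts and sections: it meets the y-axis at y = 0 (among the integer gridlines); one x-axis crossing is at x = 0.
3. These observations pin down the coefficients.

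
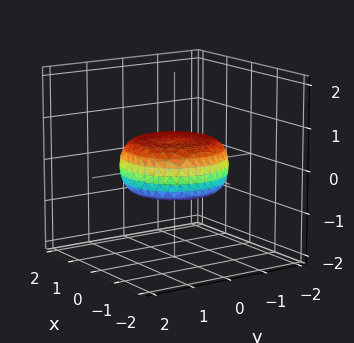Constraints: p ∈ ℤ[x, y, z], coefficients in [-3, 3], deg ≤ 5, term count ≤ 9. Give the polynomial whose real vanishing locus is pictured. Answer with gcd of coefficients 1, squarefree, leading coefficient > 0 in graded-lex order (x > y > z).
x^4 + 2*x^2*y^2 + y^4 - x^2 - y^2 + 3*z^2 - 1

The degree is 4 — the shape is more complex than any degree-3 surface.
Symmetry: every cross-section ⟂ z is a circle, so x, y appear only via x² + y².
Checking where it meets the axes: a circular section at z = 0 has radius between 1 and 2.
Fitting integer coefficients to these (and the overall shape) gives p.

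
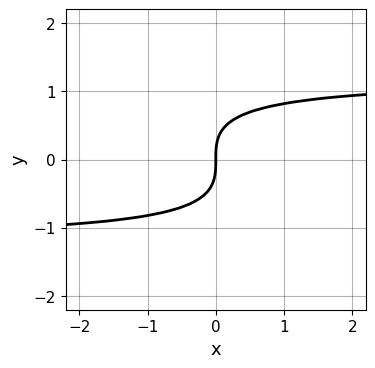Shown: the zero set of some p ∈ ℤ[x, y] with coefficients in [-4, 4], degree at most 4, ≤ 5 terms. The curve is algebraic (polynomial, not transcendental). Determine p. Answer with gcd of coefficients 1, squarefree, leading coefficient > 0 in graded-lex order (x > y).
2*x*y^2 + 3*y^3 - 3*x

1. The degree is 3 — the shape is more complex than any degree-2 curve.
2. From the axis intercepts and sections: it meets the x-axis at x = 0 (among the integer gridlines); it meets the y-axis at y = 0 (among the integer gridlines).
3. Together with the visible shape, these determine p as stated.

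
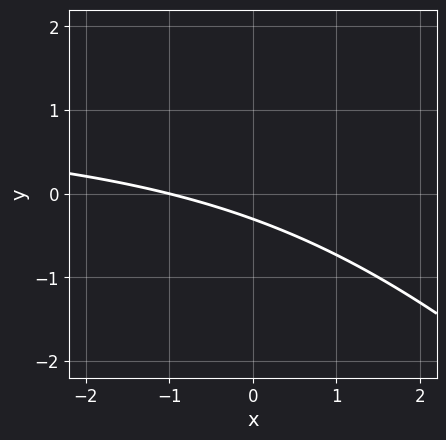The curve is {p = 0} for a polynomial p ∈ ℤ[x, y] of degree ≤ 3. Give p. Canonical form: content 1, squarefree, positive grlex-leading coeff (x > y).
x*y + y^2 - x - 3*y - 1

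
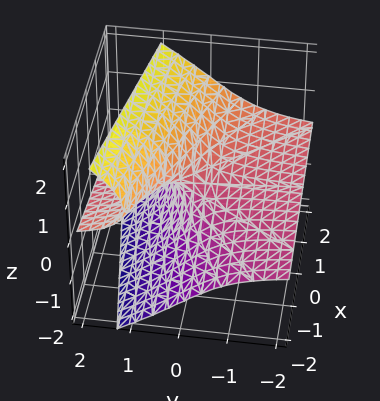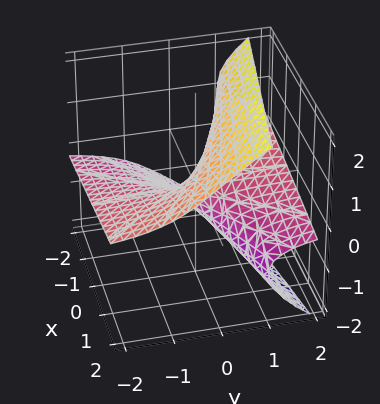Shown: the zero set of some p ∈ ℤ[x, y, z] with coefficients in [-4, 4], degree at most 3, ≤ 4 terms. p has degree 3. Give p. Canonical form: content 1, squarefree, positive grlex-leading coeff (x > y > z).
z^3 - 3*y*z - x

(a) deg p = 3. The shape is more complex than any degree-2 surface.
(b) From the axis intercepts and sections: the visible y-axis segment lies entirely on the surface; it crosses the z-axis at the gridline z = 0; one x-axis crossing is at x = 0.
(c) Together with the visible shape, these determine p as stated.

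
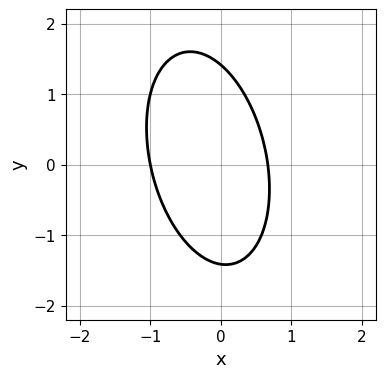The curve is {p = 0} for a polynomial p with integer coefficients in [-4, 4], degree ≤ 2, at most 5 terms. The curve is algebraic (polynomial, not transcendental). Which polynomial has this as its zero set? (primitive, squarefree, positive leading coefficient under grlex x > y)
(a) deg p = 2. No degree-1 curve has this shape.
(b) Observable constraints: it crosses the x-axis at the gridline x = -1.
(c) Solving for integer coefficients yields p as stated.

3*x^2 + x*y + y^2 + x - 2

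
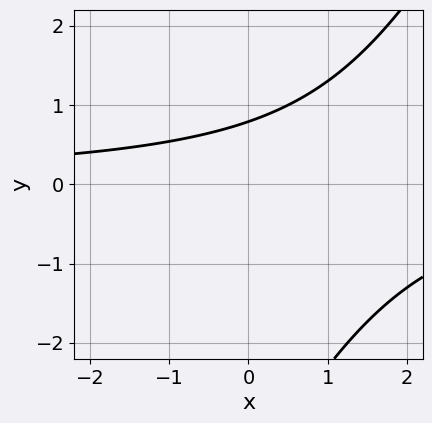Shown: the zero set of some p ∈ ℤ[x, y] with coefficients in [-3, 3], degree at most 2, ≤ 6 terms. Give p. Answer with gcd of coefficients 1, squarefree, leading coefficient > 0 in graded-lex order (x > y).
2*x*y - y^2 - 3*y + 3

1. The degree is 2 — no degree-1 curve has this shape.
2. Observable constraints: it misses every integer gridline on the x-axis.
3. Solving for integer coefficients yields p as stated.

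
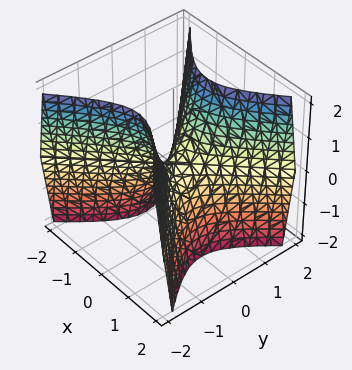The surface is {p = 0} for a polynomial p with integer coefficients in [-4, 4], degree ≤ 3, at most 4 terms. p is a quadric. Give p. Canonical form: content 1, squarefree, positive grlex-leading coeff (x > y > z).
The degree is 2 — a hyperbolic paraboloid; a quadric.
Symmetries: mirror symmetry y ↦ −y ⇒ only even powers of y; mirror symmetry x ↦ −x ⇒ only even powers of x.
Observable constraints: it meets the y-axis at y = 0 (among the integer gridlines); one x-axis crossing is at x = 0; it crosses the z-axis at the gridline z = 0.
Putting this together gives p.

2*x^2 - 2*y^2 + z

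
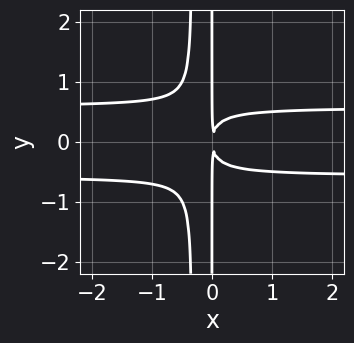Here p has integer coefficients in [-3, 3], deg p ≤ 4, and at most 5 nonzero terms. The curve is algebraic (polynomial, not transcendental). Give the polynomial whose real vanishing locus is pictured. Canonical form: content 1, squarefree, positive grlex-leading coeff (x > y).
3*x^2*y^2 + x*y^2 - x^2

deg p = 4. The shape is more complex than any degree-3 curve.
Symmetries: the y ↦ −y reflection is a symmetry, so y appears only in even powers.
Observable constraints: the visible y-axis segment lies entirely on the curve.
These observations pin down the coefficients.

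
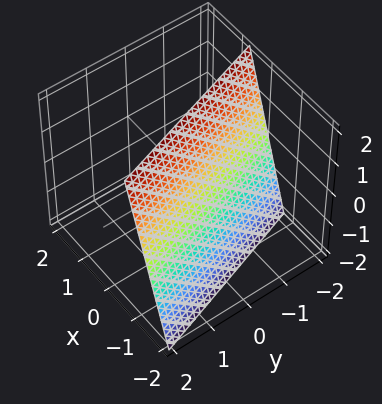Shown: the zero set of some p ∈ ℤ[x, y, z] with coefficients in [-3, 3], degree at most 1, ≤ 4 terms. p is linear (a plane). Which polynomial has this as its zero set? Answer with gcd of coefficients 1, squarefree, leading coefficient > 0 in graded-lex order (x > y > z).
First, degree: the surface is flat (a plane), so deg p = 1.
Next, checking where it meets the axes: it meets the z-axis at z = 2 (among the integer gridlines); it crosses the y-axis at the gridline y = -2.
Finally, solving for integer coefficients yields p as stated.

3*x + y - z + 2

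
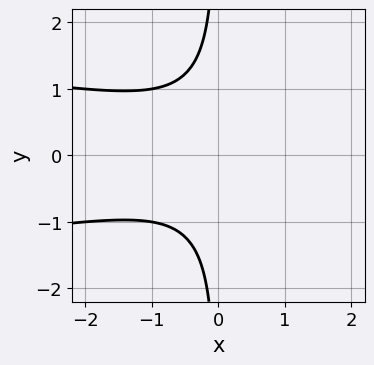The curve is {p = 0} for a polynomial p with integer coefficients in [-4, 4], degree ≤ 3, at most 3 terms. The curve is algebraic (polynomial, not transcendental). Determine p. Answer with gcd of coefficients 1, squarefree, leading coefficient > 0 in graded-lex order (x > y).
3*x*y^2 + x^2 + 2

(a) Degree: no degree-2 curve has this shape, so deg p = 3.
(b) Symmetries: it's symmetric under y → −y, forcing even powers of y.
(c) Observable constraints: it misses every integer gridline on the x-axis; the curve avoids every integer y-axis point in the box.
(d) Together with the visible shape, these determine p as stated.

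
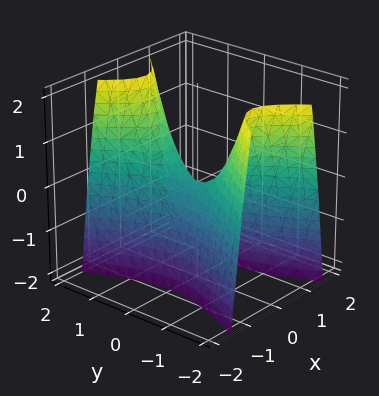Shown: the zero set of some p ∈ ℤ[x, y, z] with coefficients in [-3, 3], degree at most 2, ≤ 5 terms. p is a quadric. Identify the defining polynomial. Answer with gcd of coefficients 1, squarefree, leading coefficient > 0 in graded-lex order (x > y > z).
3*x^2 - y^2 + z

First, deg p = 2. A saddle surface; a quadric.
Next, symmetries: mirror symmetry x ↦ −x ⇒ only even powers of x; it's symmetric under y → −y, forcing even powers of y.
Next, checking where it meets the axes: it meets the y-axis at y = 0 (among the integer gridlines); it crosses the x-axis at the gridline x = 0.
Finally, solving for integer coefficients yields p as stated.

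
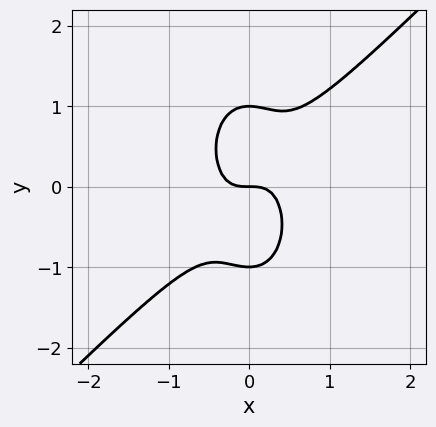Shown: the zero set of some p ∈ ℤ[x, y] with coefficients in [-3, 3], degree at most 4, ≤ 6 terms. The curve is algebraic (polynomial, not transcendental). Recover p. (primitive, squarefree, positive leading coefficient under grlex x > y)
3*x^3 - 2*x^2*y - y^3 + y

The degree is 3 — no degree-2 curve has this shape.
Checking where it meets the axes: the y-axis gridline crossings are at y ∈ {-1, 0, 1}; it crosses the x-axis at the gridline x = 0.
Together with the visible shape, these determine p as stated.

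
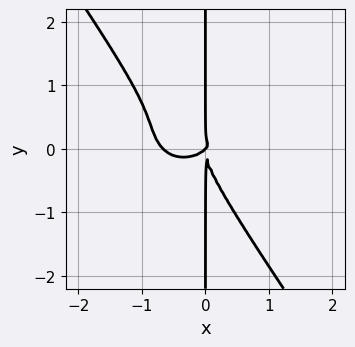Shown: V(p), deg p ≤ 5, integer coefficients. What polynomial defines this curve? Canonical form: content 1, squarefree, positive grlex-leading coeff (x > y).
3*x^4 + 3*x^2*y^2 + 3*x*y^3 + 2*x^3 - 2*x^2*y

(a) Degree: the shape is more complex than any degree-3 curve, so deg p = 4.
(b) From the axis intercepts and sections: every point of the y-axis in the box is on the curve; it crosses the x-axis at the gridline x = 0.
(c) The integer polynomial consistent with all of this is the stated p.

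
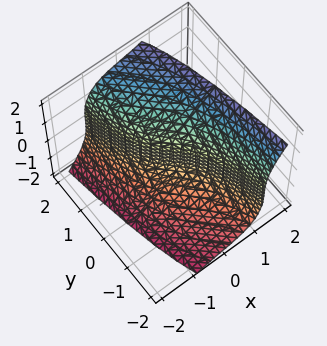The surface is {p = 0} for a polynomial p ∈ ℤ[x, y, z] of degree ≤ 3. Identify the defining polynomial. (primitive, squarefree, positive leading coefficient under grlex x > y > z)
The degree is 3 — the shape is more complex than any degree-2 surface.
Observable constraints: it crosses the z-axis at the gridline z = 0; it meets the x-axis at x = 0 (among the integer gridlines); it meets the y-axis at y = 0 (among the integer gridlines).
Together with the visible shape, these determine p as stated.

2*x^3 - z^3 + 3*x + 3*y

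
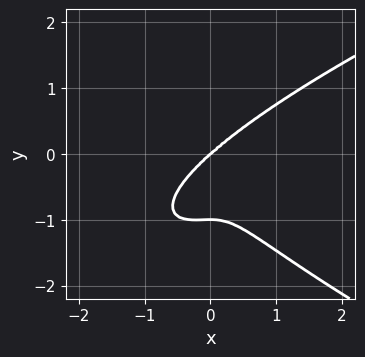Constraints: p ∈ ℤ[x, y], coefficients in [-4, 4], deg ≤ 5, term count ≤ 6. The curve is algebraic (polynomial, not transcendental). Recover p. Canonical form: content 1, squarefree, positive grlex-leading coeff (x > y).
deg p = 4. The shape is more complex than any degree-3 curve.
Reading off the gridlines: the y-axis gridline crossings are at y ∈ {-1, 0}; it crosses the x-axis at the gridline x = 0.
Solving for integer coefficients yields p as stated.

3*y^4 - 3*x^3 + x^2*y + 3*y^3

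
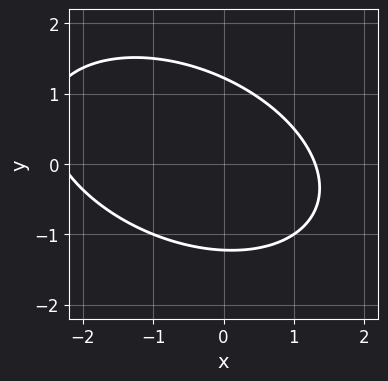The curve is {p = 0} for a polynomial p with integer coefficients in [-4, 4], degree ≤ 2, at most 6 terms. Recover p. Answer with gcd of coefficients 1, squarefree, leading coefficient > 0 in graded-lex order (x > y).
x^2 + x*y + 2*y^2 + x - 3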